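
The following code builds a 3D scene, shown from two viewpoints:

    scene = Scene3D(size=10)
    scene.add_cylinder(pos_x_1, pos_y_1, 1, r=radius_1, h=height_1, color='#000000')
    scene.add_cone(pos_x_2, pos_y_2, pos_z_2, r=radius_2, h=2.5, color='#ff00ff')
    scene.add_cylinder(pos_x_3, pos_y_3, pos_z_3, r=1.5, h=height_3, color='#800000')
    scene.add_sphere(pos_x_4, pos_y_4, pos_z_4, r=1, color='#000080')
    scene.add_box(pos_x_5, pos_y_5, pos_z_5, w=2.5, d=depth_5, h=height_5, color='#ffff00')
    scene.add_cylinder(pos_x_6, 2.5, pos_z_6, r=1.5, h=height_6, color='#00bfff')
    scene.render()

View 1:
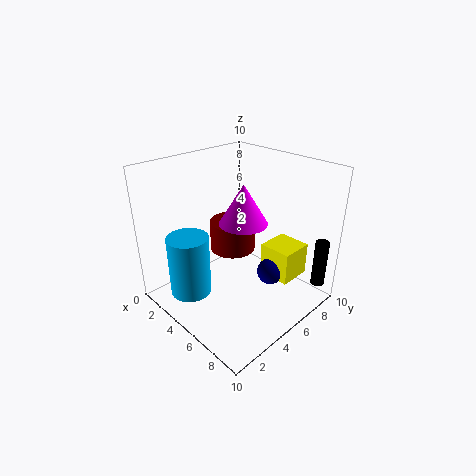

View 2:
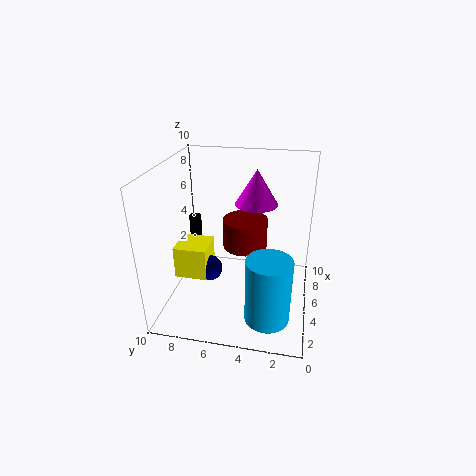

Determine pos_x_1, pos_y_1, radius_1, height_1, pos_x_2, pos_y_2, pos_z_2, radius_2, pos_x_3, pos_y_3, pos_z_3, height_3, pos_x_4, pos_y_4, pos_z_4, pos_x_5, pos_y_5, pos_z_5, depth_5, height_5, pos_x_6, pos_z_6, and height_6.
pos_x_1 = 9
pos_y_1 = 9.5
radius_1 = 0.5
height_1 = 3.5
pos_x_2 = 6.5
pos_y_2 = 4
pos_z_2 = 7
radius_2 = 1.5
pos_x_3 = 5
pos_y_3 = 4.5
pos_z_3 = 4.5
height_3 = 2
pos_x_4 = 6
pos_y_4 = 7.5
pos_z_4 = 1.5
pos_x_5 = 5
pos_y_5 = 7.5
pos_z_5 = 1
depth_5 = 2.5
height_5 = 2.5
pos_x_6 = 2.5
pos_z_6 = 0.5
height_6 = 4.5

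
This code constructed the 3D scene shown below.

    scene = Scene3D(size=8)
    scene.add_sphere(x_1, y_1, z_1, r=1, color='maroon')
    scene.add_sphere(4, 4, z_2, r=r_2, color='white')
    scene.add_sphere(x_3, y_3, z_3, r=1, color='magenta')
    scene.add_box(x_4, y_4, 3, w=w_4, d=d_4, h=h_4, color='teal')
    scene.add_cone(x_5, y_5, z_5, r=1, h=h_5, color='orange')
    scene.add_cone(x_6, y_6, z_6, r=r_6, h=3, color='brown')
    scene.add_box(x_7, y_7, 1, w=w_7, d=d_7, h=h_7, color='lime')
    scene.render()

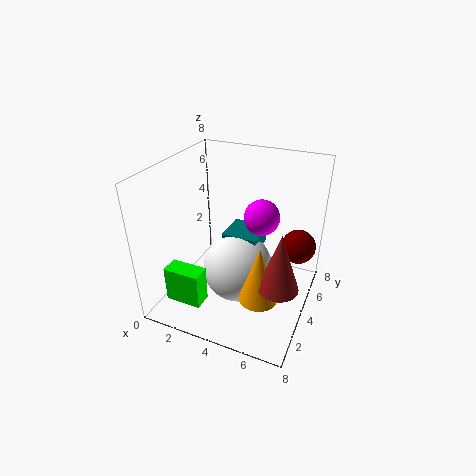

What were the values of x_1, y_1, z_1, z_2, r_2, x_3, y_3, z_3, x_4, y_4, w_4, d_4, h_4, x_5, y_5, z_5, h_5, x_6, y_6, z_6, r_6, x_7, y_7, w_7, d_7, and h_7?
x_1 = 7
y_1 = 6
z_1 = 3
z_2 = 2
r_2 = 2
x_3 = 5
y_3 = 5
z_3 = 5
x_4 = 3
y_4 = 4
w_4 = 2
d_4 = 2
h_4 = 1
x_5 = 6
y_5 = 2
z_5 = 2
h_5 = 3
x_6 = 7
y_6 = 2
z_6 = 3
r_6 = 1
x_7 = 1
y_7 = 1
w_7 = 2
d_7 = 1
h_7 = 2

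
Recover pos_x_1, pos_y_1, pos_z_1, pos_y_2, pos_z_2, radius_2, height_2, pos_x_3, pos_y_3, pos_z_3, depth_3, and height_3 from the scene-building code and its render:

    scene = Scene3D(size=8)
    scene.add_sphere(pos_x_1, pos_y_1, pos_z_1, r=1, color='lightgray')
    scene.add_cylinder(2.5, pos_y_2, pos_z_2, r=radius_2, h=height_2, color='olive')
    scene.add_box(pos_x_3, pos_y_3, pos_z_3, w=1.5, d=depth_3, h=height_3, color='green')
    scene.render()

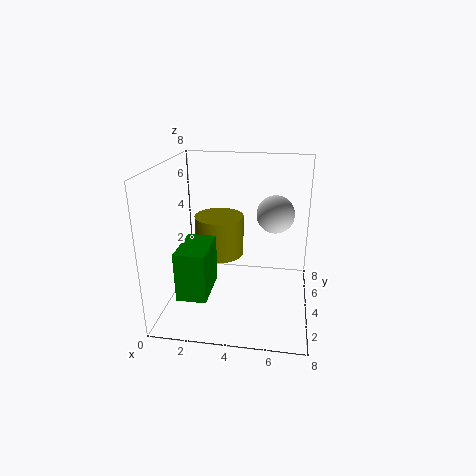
pos_x_1 = 6, pos_y_1 = 4, pos_z_1 = 5.5, pos_y_2 = 6, pos_z_2 = 2, radius_2 = 1.5, height_2 = 2.5, pos_x_3 = 1.5, pos_y_3 = 0.5, pos_z_3 = 2, depth_3 = 2.5, height_3 = 2.5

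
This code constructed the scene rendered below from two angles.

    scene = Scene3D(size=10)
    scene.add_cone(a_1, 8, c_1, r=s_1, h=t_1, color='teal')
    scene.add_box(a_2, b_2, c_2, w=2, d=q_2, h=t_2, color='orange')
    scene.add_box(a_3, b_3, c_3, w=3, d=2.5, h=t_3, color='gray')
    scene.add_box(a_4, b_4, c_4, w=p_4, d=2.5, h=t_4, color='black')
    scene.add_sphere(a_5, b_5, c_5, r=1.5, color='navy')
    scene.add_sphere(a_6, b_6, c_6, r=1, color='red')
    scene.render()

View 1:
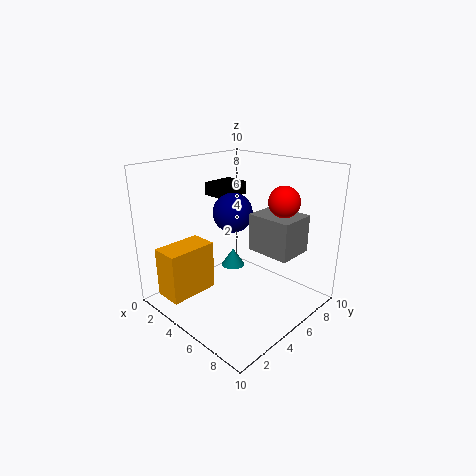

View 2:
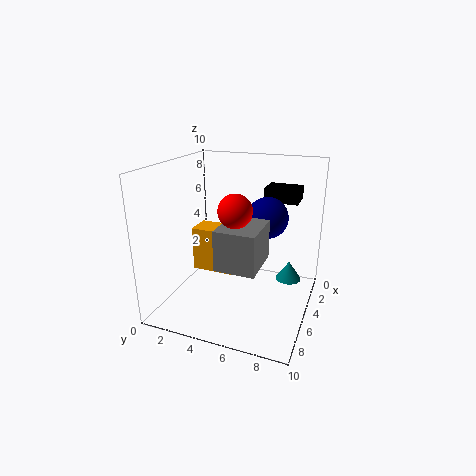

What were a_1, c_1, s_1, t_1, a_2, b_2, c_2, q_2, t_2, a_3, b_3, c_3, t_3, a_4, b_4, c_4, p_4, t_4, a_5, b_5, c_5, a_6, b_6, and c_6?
a_1 = 1.5; c_1 = 0.5; s_1 = 1; t_1 = 1.5; a_2 = 1.5; b_2 = 0.5; c_2 = 1; q_2 = 3.5; t_2 = 3.5; a_3 = 6; b_3 = 5; c_3 = 4.5; t_3 = 2.5; a_4 = 0.5; b_4 = 6; c_4 = 7; p_4 = 2; t_4 = 1; a_5 = 3; b_5 = 6.5; c_5 = 6; a_6 = 8; b_6 = 6; c_6 = 8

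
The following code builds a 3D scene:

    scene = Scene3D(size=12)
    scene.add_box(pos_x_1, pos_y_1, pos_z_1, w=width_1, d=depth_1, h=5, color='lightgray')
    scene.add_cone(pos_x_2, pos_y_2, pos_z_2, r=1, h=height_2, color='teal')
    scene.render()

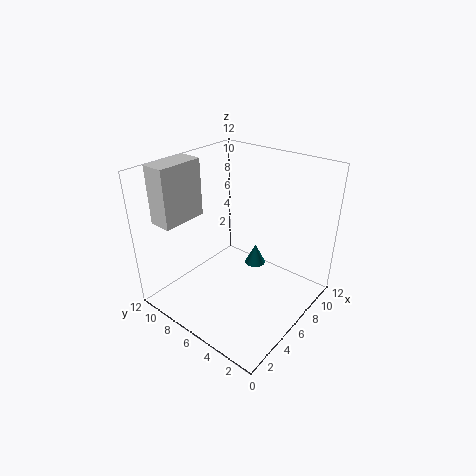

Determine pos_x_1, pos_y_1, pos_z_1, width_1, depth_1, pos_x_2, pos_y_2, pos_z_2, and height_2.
pos_x_1 = 2, pos_y_1 = 10, pos_z_1 = 7, width_1 = 4, depth_1 = 2, pos_x_2 = 10, pos_y_2 = 7, pos_z_2 = 1, height_2 = 2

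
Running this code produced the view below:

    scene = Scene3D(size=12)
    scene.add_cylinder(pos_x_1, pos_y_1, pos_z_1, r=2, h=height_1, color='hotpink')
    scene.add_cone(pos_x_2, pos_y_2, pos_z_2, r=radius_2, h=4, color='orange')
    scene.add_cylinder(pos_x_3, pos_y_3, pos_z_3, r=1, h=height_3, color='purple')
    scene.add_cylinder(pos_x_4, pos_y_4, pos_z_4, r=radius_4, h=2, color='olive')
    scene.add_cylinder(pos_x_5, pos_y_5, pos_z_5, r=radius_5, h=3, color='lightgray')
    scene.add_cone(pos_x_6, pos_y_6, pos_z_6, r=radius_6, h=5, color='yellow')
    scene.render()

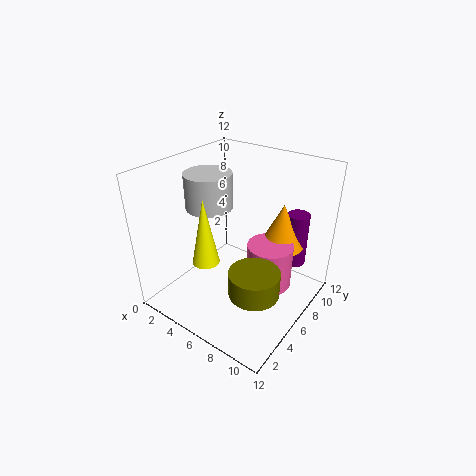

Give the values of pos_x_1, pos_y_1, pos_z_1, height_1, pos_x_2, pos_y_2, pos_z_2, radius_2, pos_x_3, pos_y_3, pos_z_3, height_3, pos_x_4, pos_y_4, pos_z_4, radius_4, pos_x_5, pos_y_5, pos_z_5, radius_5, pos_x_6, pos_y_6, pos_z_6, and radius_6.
pos_x_1 = 8; pos_y_1 = 8; pos_z_1 = 1; height_1 = 4; pos_x_2 = 8; pos_y_2 = 10; pos_z_2 = 4; radius_2 = 2; pos_x_3 = 9; pos_y_3 = 11; pos_z_3 = 2; height_3 = 5; pos_x_4 = 9; pos_y_4 = 4; pos_z_4 = 3; radius_4 = 2; pos_x_5 = 3; pos_y_5 = 6; pos_z_5 = 8; radius_5 = 2; pos_x_6 = 6; pos_y_6 = 2; pos_z_6 = 6; radius_6 = 1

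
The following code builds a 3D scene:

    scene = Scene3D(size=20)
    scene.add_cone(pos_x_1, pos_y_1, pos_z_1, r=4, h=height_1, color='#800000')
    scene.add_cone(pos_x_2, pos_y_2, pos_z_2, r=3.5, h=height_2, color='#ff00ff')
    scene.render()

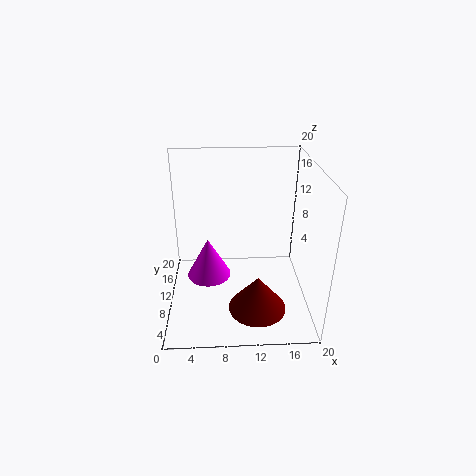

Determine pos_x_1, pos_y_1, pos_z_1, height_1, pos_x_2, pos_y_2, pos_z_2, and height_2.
pos_x_1 = 12.5; pos_y_1 = 6; pos_z_1 = 1; height_1 = 5; pos_x_2 = 5.5; pos_y_2 = 15; pos_z_2 = 0.5; height_2 = 6.5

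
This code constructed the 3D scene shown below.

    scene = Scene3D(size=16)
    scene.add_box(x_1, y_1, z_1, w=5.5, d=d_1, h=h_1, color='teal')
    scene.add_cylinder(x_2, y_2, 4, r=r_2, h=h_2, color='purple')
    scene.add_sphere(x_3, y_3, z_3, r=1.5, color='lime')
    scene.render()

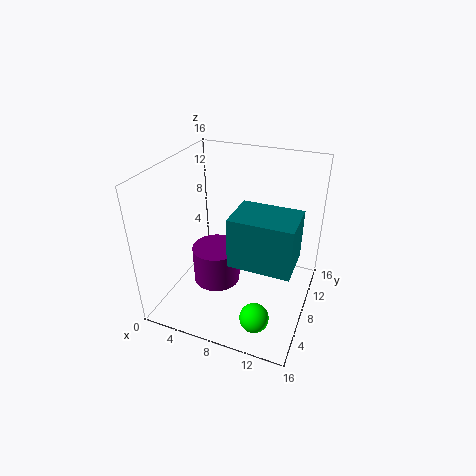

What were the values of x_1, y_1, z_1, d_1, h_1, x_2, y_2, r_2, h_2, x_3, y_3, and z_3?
x_1 = 10, y_1 = 0.5, z_1 = 10, d_1 = 4, h_1 = 4.5, x_2 = 6.5, y_2 = 5.5, r_2 = 2.5, h_2 = 4, x_3 = 12, y_3 = 2.5, z_3 = 2.5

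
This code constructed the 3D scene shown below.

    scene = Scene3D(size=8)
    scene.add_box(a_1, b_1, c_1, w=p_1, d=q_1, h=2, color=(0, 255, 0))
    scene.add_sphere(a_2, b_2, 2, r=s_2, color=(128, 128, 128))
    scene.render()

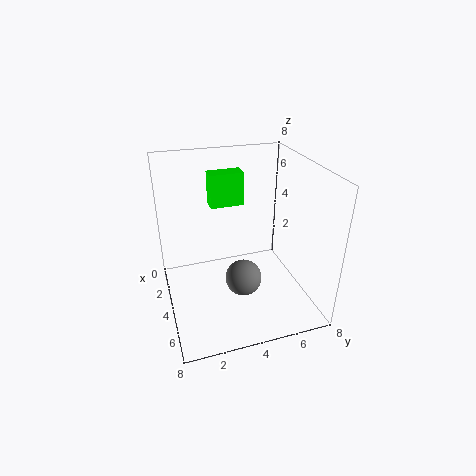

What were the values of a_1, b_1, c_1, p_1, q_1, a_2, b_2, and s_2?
a_1 = 1, b_1 = 3, c_1 = 5, p_1 = 1, q_1 = 2, a_2 = 5, b_2 = 4, s_2 = 1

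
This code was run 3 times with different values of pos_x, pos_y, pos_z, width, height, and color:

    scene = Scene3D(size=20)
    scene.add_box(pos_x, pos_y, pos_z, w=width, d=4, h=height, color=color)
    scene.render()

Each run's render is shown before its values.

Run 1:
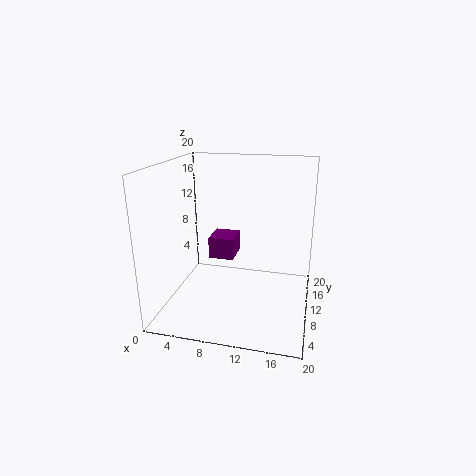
pos_x = 6
pos_y = 9
pos_z = 7
width = 3.5
height = 3
color = 'purple'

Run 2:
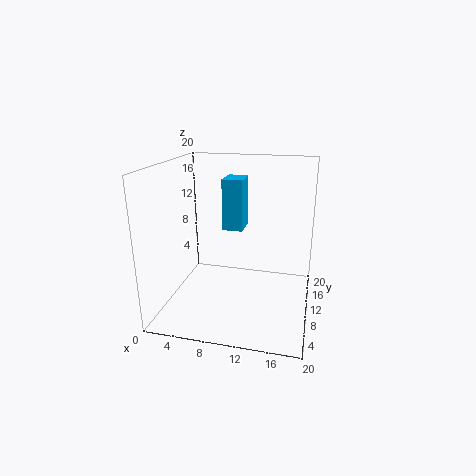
pos_x = 7
pos_y = 12.5
pos_z = 10
width = 3
height = 7.5
color = 'deepskyblue'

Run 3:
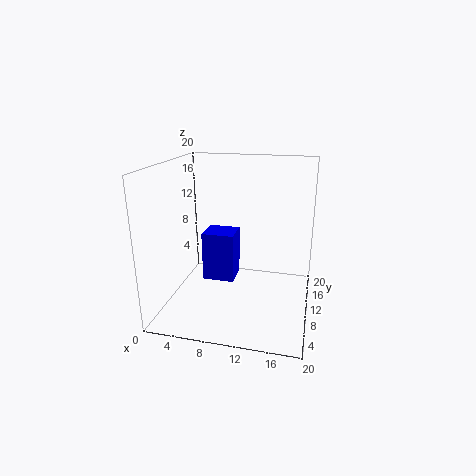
pos_x = 5
pos_y = 9
pos_z = 3.5
width = 4.5
height = 7
color = 'blue'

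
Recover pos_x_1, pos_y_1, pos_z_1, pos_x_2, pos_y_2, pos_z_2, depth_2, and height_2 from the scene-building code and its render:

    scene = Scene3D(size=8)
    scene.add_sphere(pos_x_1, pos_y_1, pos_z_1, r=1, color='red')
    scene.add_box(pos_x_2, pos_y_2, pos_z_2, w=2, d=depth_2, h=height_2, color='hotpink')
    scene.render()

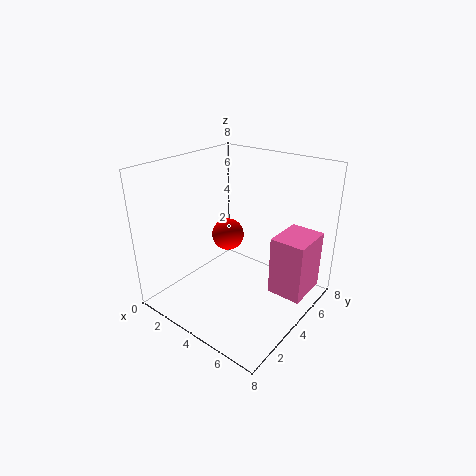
pos_x_1 = 2, pos_y_1 = 5.5, pos_z_1 = 3, pos_x_2 = 5.5, pos_y_2 = 5, pos_z_2 = 0.5, depth_2 = 2.5, height_2 = 3.5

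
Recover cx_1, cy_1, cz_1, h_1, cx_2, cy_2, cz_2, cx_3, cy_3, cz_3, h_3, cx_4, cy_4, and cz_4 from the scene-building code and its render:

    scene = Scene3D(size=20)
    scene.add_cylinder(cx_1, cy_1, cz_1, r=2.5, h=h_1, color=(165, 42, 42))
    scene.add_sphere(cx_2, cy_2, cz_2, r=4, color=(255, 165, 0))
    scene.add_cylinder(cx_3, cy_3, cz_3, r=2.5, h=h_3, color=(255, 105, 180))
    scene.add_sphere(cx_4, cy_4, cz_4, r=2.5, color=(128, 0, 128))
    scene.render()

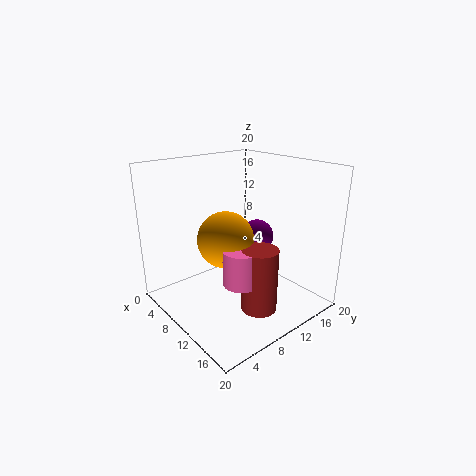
cx_1 = 14; cy_1 = 10.5; cz_1 = 0.5; h_1 = 9; cx_2 = 8.5; cy_2 = 9; cz_2 = 9.5; cx_3 = 12.5; cy_3 = 8.5; cz_3 = 4.5; h_3 = 5; cx_4 = 8.5; cy_4 = 15; cz_4 = 8.5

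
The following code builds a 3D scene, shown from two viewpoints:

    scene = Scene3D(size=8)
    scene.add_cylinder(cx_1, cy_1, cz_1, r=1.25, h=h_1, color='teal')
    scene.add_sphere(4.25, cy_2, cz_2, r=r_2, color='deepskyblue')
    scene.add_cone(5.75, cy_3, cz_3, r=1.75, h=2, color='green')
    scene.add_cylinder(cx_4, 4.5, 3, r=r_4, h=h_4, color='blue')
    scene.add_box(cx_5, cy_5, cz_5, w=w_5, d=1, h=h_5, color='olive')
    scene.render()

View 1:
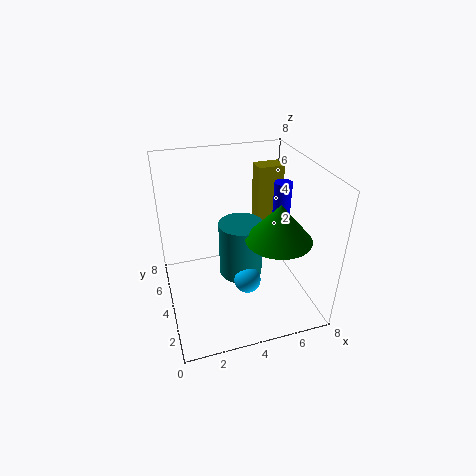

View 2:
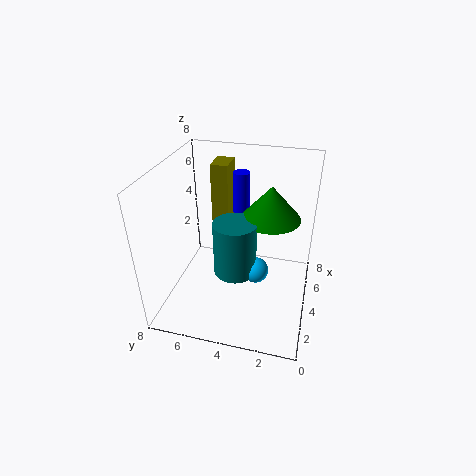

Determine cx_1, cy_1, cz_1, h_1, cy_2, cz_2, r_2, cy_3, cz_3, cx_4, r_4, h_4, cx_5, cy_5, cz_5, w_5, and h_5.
cx_1 = 4.25
cy_1 = 4.25
cz_1 = 1.5
h_1 = 3.25
cy_2 = 3
cz_2 = 1.75
r_2 = 0.75
cy_3 = 2.5
cz_3 = 4.5
cx_4 = 6.75
r_4 = 0.5
h_4 = 3.75
cx_5 = 5.5
cy_5 = 5
cz_5 = 4
w_5 = 1.5
h_5 = 3.5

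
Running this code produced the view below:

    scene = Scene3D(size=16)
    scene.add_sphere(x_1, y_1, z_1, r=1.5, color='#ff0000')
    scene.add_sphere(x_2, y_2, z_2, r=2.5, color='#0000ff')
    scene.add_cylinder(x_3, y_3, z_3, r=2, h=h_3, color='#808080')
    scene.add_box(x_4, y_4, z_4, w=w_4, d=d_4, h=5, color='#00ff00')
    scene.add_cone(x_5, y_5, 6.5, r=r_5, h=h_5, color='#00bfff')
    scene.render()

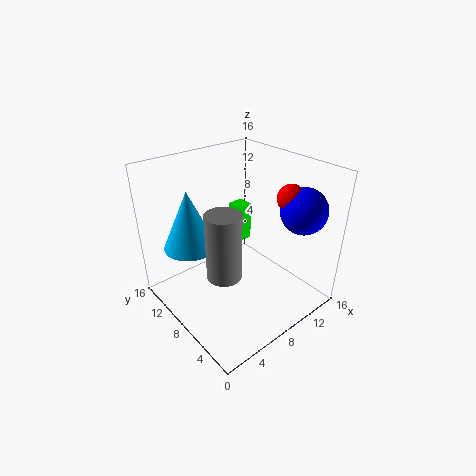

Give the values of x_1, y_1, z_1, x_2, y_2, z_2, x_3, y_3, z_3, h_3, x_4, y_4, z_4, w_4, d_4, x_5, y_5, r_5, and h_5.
x_1 = 12.25; y_1 = 4.5; z_1 = 12.75; x_2 = 13; y_2 = 3.25; z_2 = 11.5; x_3 = 6; y_3 = 8; z_3 = 3.75; h_3 = 7.75; x_4 = 12; y_4 = 12.5; z_4 = 3.75; w_4 = 2; d_4 = 2; x_5 = 4.25; y_5 = 12; r_5 = 3; h_5 = 6.75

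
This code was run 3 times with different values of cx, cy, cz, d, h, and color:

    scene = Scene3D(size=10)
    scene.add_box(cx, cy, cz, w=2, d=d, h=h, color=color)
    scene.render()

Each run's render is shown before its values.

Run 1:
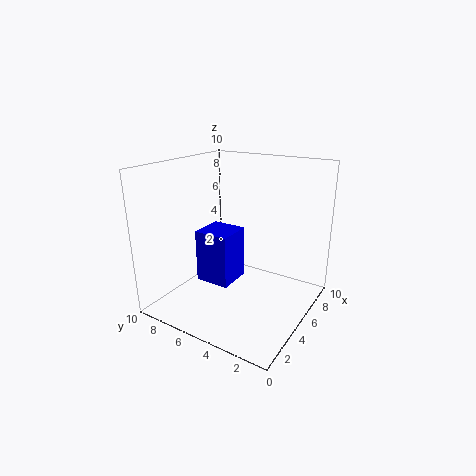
cx = 0.5, cy = 3, cz = 4, d = 2, h = 3, color = 'blue'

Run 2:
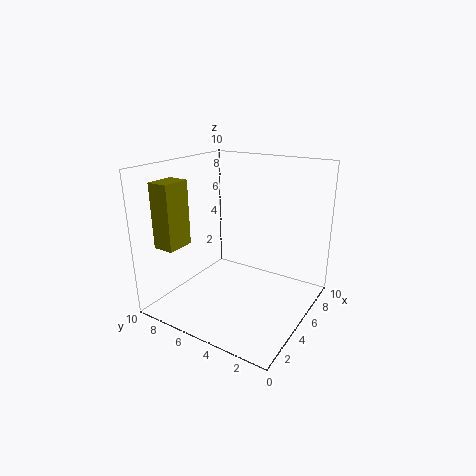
cx = 1.5, cy = 8, cz = 4.5, d = 1.5, h = 4.5, color = 'olive'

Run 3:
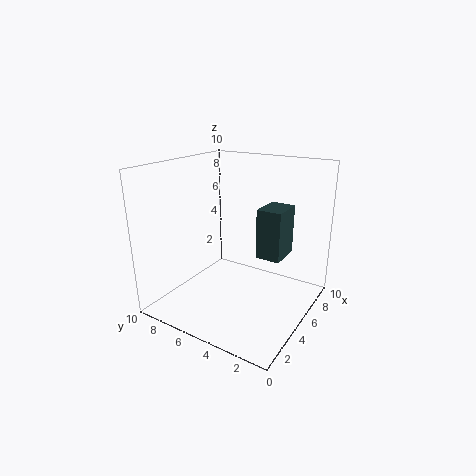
cx = 3, cy = 1, cz = 5, d = 1.5, h = 3, color = 'darkslategray'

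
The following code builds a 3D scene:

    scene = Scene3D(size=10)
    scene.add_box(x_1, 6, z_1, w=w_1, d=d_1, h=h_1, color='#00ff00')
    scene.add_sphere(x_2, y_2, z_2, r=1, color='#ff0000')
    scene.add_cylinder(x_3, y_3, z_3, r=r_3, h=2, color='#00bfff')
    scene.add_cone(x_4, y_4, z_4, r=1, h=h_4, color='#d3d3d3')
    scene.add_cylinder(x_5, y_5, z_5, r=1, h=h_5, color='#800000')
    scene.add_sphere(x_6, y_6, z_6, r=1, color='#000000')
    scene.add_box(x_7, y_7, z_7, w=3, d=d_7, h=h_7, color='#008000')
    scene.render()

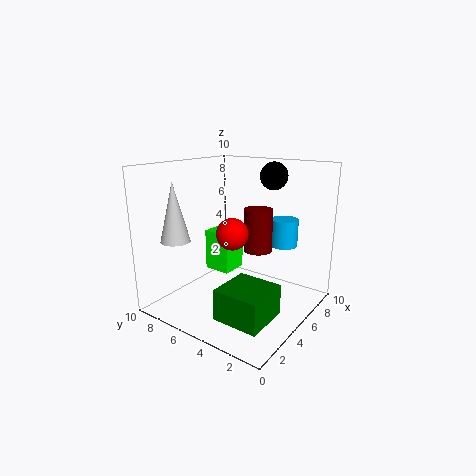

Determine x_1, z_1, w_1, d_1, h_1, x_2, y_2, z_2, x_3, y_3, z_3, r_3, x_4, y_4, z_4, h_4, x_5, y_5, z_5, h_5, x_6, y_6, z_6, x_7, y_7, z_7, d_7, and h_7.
x_1 = 5, z_1 = 2, w_1 = 2, d_1 = 2, h_1 = 3, x_2 = 3, y_2 = 4, z_2 = 6, x_3 = 8, y_3 = 3, z_3 = 4, r_3 = 1, x_4 = 2, y_4 = 8, z_4 = 5, h_4 = 4, x_5 = 6, y_5 = 4, z_5 = 4, h_5 = 3, x_6 = 8, y_6 = 4, z_6 = 9, x_7 = 1, y_7 = 1, z_7 = 1, d_7 = 3, h_7 = 2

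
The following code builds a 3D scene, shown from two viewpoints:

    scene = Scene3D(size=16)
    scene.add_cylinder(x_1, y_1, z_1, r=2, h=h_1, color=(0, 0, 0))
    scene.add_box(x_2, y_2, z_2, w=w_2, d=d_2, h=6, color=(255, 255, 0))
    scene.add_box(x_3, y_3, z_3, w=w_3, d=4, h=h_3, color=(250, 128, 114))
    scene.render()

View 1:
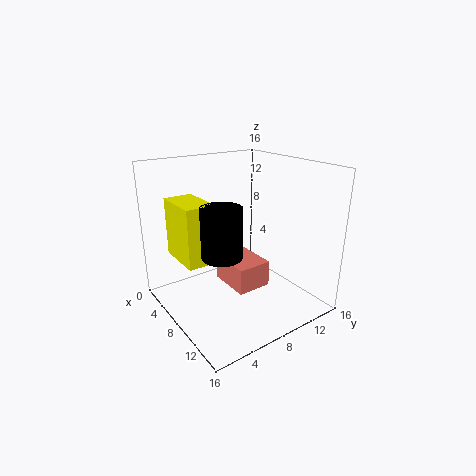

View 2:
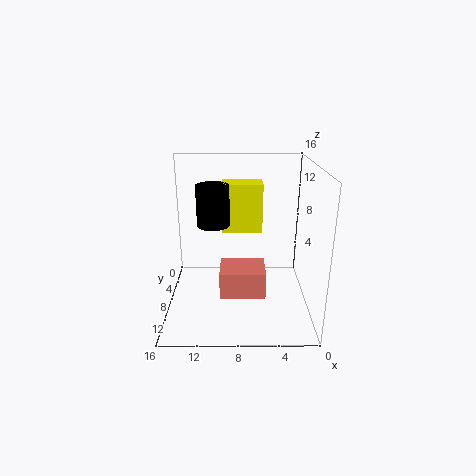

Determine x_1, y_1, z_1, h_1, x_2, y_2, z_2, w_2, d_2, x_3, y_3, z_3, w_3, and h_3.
x_1 = 11
y_1 = 4
z_1 = 8
h_1 = 5
x_2 = 5
y_2 = 1
z_2 = 7
w_2 = 5
d_2 = 3
x_3 = 5
y_3 = 7
z_3 = 2
w_3 = 5
h_3 = 3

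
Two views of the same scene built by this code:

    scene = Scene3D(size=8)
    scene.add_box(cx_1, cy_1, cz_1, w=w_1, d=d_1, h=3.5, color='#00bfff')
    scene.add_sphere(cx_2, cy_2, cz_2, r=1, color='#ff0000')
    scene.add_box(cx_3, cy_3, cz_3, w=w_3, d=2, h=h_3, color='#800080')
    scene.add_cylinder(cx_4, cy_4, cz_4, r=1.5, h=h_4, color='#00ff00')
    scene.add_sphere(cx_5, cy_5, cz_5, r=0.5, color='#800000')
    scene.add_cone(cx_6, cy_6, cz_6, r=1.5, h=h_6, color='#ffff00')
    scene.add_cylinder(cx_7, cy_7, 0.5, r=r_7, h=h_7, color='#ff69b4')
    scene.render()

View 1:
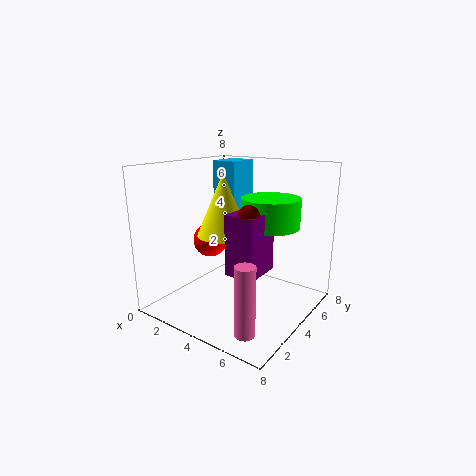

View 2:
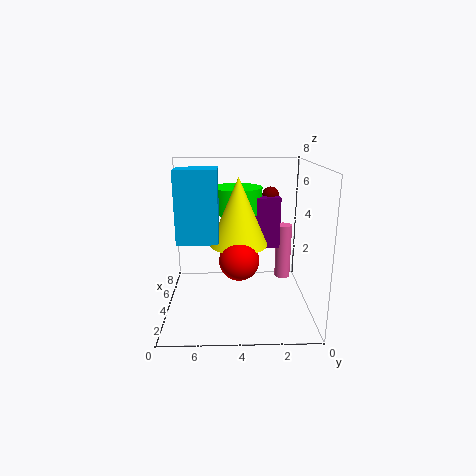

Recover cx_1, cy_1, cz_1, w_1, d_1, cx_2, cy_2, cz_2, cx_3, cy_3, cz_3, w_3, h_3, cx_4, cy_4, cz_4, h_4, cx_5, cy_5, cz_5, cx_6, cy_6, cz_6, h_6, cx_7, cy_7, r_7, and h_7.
cx_1 = 1.5, cy_1 = 5, cz_1 = 4.5, w_1 = 1.5, d_1 = 2, cx_2 = 2, cy_2 = 4, cz_2 = 3.5, cx_3 = 5, cy_3 = 1.5, cz_3 = 3, w_3 = 1.5, h_3 = 3, cx_4 = 6, cy_4 = 4, cz_4 = 5, h_4 = 1.5, cx_5 = 6, cy_5 = 2, cz_5 = 6, cx_6 = 3, cy_6 = 4, cz_6 = 4, h_6 = 3.5, cx_7 = 6.5, cy_7 = 1, r_7 = 0.5, h_7 = 3.5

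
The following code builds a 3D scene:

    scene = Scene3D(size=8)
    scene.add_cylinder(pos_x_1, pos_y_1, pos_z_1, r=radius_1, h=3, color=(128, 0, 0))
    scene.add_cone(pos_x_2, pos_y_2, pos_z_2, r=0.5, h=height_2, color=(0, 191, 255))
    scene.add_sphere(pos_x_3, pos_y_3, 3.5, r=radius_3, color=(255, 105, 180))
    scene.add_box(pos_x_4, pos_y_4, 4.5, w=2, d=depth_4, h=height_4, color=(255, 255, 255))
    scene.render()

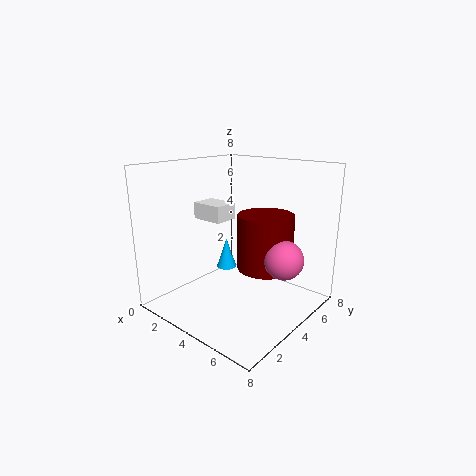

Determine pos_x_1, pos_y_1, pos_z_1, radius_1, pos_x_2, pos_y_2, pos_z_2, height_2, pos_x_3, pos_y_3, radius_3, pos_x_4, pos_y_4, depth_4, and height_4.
pos_x_1 = 5.5; pos_y_1 = 4.5; pos_z_1 = 2.5; radius_1 = 1.5; pos_x_2 = 4.5; pos_y_2 = 2.5; pos_z_2 = 3; height_2 = 1.5; pos_x_3 = 7; pos_y_3 = 4; radius_3 = 1; pos_x_4 = 0.5; pos_y_4 = 4; depth_4 = 1.5; height_4 = 1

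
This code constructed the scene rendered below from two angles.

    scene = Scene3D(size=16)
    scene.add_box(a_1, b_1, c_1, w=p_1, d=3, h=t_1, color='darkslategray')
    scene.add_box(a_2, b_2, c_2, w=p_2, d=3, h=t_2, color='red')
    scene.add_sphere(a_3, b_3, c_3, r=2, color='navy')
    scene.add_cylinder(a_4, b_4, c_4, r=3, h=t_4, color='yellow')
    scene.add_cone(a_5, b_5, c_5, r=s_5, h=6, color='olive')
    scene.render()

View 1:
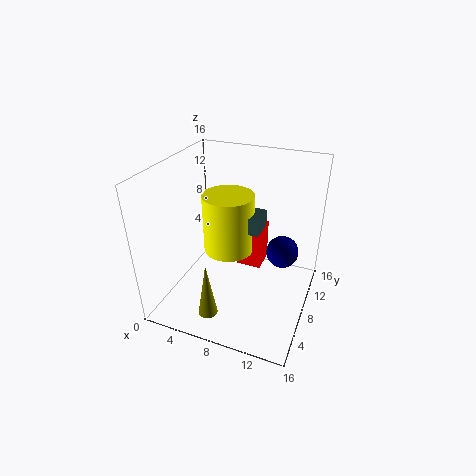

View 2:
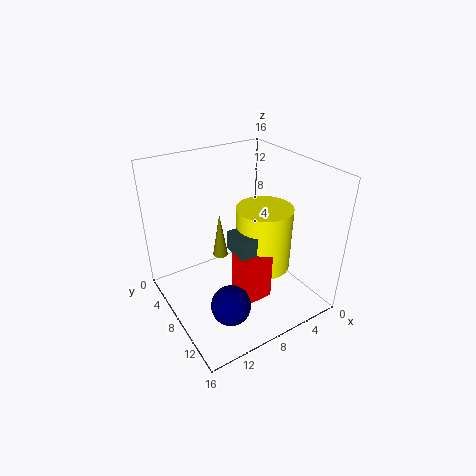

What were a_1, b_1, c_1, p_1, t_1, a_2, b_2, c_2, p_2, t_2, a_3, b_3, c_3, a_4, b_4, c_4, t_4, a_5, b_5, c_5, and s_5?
a_1 = 8, b_1 = 9, c_1 = 8, p_1 = 2, t_1 = 2, a_2 = 7, b_2 = 10, c_2 = 3, p_2 = 3, t_2 = 5, a_3 = 12, b_3 = 13, c_3 = 4, a_4 = 6, b_4 = 10, c_4 = 5, t_4 = 7, a_5 = 7, b_5 = 2, c_5 = 2, s_5 = 1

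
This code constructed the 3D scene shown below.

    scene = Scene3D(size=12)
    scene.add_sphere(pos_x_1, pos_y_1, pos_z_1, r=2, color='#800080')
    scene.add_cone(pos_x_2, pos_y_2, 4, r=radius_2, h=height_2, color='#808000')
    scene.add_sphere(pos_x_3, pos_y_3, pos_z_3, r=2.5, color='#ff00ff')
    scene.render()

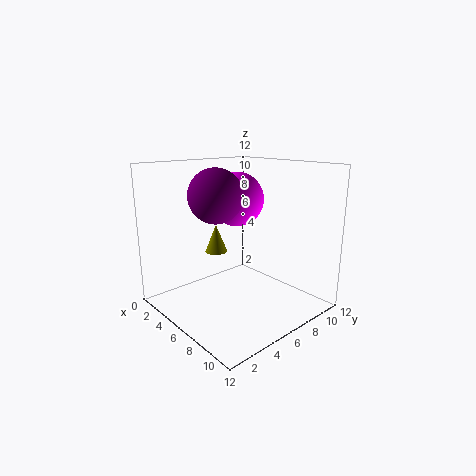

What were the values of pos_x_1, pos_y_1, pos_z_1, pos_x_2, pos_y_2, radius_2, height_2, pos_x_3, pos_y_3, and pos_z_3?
pos_x_1 = 7, pos_y_1 = 3, pos_z_1 = 10, pos_x_2 = 3, pos_y_2 = 6, radius_2 = 1, height_2 = 2.5, pos_x_3 = 3, pos_y_3 = 8.5, pos_z_3 = 8.5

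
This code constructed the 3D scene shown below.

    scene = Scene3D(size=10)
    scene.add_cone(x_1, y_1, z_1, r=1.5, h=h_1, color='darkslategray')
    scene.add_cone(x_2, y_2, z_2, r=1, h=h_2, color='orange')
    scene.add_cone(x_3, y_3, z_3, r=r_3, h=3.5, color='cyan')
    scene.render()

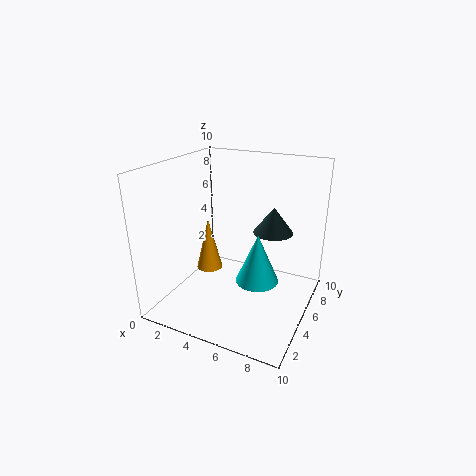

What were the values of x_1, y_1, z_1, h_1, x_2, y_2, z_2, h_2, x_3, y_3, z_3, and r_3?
x_1 = 6.5; y_1 = 8; z_1 = 4.5; h_1 = 2; x_2 = 2; y_2 = 6; z_2 = 1.5; h_2 = 4; x_3 = 6.5; y_3 = 5; z_3 = 2; r_3 = 1.5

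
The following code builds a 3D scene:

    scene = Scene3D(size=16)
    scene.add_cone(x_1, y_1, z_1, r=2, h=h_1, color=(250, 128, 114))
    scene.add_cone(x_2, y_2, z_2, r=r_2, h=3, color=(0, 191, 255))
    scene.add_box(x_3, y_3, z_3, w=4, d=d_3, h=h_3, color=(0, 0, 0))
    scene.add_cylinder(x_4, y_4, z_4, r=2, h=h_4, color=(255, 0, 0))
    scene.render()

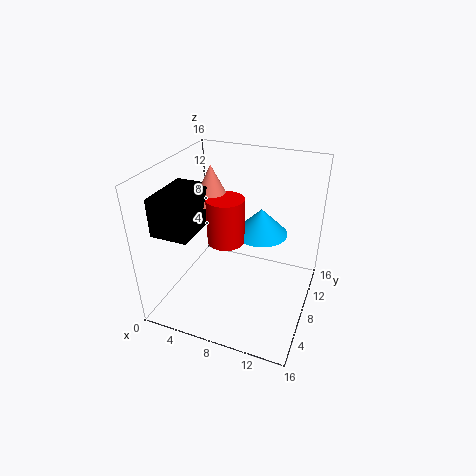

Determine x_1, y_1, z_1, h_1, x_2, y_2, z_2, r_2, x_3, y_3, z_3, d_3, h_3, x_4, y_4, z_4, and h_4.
x_1 = 5, y_1 = 8, z_1 = 12, h_1 = 4, x_2 = 10, y_2 = 10, z_2 = 8, r_2 = 3, x_3 = 1, y_3 = 2, z_3 = 10, d_3 = 6, h_3 = 4, x_4 = 7, y_4 = 7, z_4 = 8, h_4 = 5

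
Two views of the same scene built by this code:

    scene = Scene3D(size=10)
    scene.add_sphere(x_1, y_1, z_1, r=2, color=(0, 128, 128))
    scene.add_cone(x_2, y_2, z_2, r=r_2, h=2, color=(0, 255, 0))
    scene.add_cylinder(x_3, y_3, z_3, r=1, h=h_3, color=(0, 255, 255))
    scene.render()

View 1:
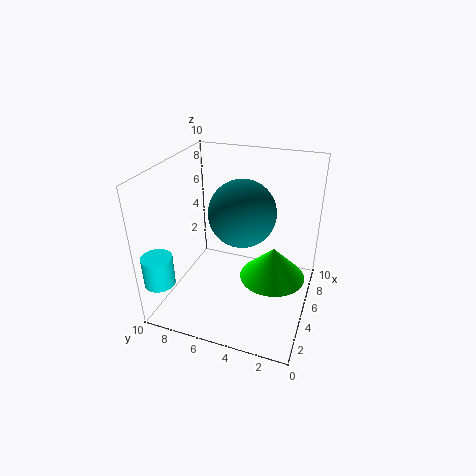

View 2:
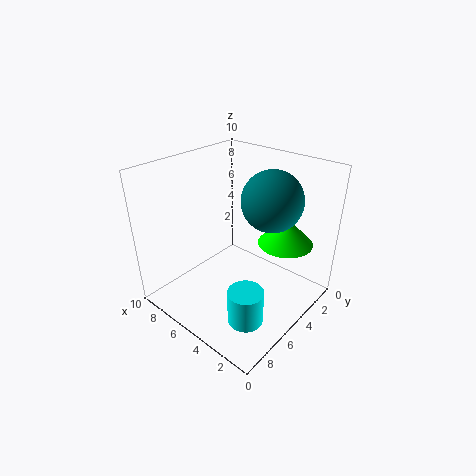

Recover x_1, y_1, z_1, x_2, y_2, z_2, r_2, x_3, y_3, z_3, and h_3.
x_1 = 3; y_1 = 4; z_1 = 8; x_2 = 3; y_2 = 2; z_2 = 4; r_2 = 2; x_3 = 1; y_3 = 9; z_3 = 3; h_3 = 2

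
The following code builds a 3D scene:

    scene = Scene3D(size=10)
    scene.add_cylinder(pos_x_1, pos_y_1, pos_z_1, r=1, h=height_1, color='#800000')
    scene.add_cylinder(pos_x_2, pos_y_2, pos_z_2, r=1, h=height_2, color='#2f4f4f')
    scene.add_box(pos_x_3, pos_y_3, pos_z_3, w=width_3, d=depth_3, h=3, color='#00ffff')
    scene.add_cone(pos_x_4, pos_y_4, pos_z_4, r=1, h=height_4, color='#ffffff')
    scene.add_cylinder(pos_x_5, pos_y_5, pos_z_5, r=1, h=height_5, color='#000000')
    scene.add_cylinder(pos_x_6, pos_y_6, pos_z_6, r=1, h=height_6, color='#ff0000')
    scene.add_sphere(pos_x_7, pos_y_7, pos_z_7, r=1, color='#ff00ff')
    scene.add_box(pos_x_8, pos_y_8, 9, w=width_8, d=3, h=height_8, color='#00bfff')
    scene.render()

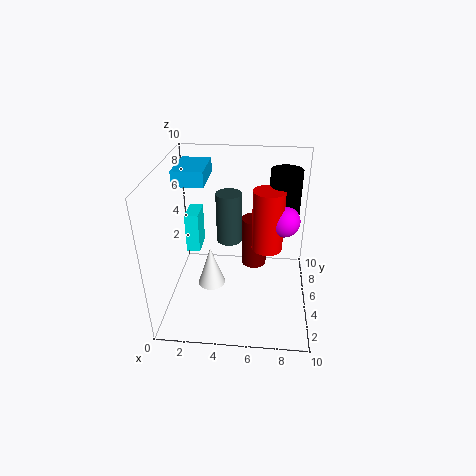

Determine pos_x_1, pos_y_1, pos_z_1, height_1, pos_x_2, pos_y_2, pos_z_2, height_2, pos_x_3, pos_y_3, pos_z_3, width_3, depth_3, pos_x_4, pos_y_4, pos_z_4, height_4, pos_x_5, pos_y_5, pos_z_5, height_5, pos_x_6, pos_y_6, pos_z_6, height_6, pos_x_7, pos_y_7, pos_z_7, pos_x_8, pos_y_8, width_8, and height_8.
pos_x_1 = 6
pos_y_1 = 8
pos_z_1 = 1
height_1 = 4
pos_x_2 = 4
pos_y_2 = 8
pos_z_2 = 3
height_2 = 4
pos_x_3 = 1
pos_y_3 = 6
pos_z_3 = 3
width_3 = 1
depth_3 = 2
pos_x_4 = 3
pos_y_4 = 5
pos_z_4 = 1
height_4 = 3
pos_x_5 = 8
pos_y_5 = 5
pos_z_5 = 7
height_5 = 3
pos_x_6 = 7
pos_y_6 = 4
pos_z_6 = 5
height_6 = 4
pos_x_7 = 8
pos_y_7 = 4
pos_z_7 = 7
pos_x_8 = 1
pos_y_8 = 4
width_8 = 2
height_8 = 1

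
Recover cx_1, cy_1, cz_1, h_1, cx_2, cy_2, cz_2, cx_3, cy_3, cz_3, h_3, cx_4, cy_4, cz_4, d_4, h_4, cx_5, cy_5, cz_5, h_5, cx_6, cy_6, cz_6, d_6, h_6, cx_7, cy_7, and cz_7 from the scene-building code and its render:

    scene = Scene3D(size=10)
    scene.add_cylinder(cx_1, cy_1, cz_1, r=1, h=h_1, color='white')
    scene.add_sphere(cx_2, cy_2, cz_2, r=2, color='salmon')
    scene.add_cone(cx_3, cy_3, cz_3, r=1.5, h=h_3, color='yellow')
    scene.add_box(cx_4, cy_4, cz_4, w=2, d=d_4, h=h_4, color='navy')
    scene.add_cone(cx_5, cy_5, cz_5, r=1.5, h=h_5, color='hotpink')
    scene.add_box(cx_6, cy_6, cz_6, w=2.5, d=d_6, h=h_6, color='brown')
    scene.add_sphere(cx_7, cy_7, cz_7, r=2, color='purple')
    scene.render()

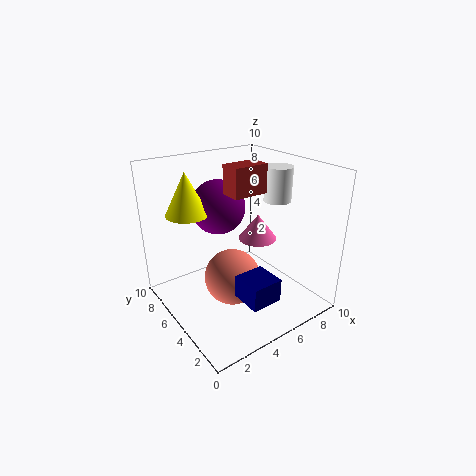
cx_1 = 8.5; cy_1 = 5; cz_1 = 7; h_1 = 2.5; cx_2 = 4.5; cy_2 = 5; cz_2 = 2; cx_3 = 2.5; cy_3 = 7.5; cz_3 = 6.5; h_3 = 3; cx_4 = 3; cy_4 = 0.5; cz_4 = 2.5; d_4 = 2; h_4 = 1.5; cx_5 = 8; cy_5 = 6.5; cz_5 = 3.5; h_5 = 2; cx_6 = 4.5; cy_6 = 4.5; cz_6 = 8; d_6 = 1.5; h_6 = 2; cx_7 = 5; cy_7 = 7.5; cz_7 = 6.5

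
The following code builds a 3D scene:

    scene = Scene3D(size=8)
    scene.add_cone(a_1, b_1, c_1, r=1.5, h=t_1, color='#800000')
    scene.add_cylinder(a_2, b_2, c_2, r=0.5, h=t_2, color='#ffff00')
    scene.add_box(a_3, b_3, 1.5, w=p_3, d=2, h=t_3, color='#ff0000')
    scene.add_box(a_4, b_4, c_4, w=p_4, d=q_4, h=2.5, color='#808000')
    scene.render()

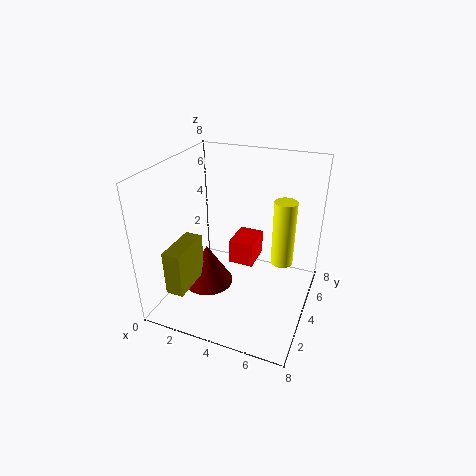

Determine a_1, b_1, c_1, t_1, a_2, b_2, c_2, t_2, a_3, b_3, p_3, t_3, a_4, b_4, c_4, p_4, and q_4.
a_1 = 2; b_1 = 4; c_1 = 0.5; t_1 = 2.5; a_2 = 7; b_2 = 2; c_2 = 4.5; t_2 = 3; a_3 = 3; b_3 = 5; p_3 = 1.5; t_3 = 1.5; a_4 = 1; b_4 = 1; c_4 = 1.5; p_4 = 1; q_4 = 2.5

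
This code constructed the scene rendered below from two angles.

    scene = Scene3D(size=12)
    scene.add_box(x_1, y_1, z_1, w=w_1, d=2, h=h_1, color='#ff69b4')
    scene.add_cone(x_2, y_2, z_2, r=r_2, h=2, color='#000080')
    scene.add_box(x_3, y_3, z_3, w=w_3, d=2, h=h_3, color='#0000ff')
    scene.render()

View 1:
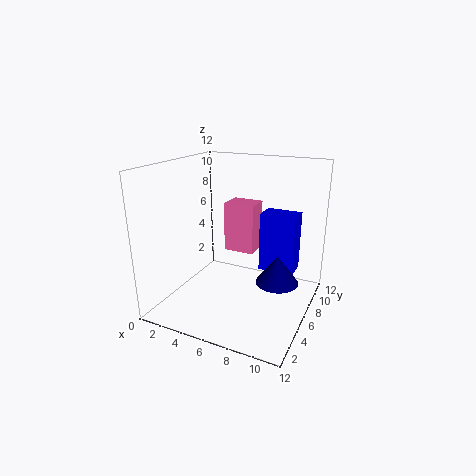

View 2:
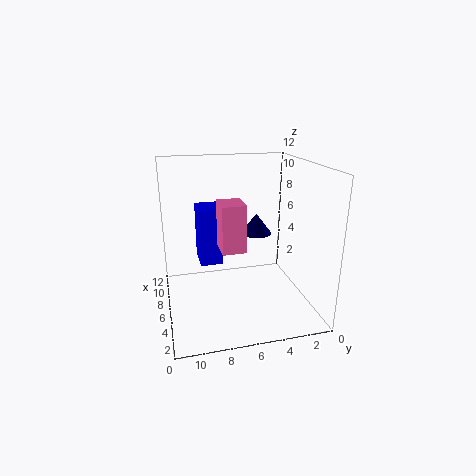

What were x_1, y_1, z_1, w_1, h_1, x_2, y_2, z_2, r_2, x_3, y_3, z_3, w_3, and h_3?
x_1 = 5, y_1 = 5.5, z_1 = 5, w_1 = 2.5, h_1 = 4, x_2 = 10.5, y_2 = 3, z_2 = 4.5, r_2 = 1.5, x_3 = 7.5, y_3 = 7, z_3 = 3, w_3 = 3, h_3 = 5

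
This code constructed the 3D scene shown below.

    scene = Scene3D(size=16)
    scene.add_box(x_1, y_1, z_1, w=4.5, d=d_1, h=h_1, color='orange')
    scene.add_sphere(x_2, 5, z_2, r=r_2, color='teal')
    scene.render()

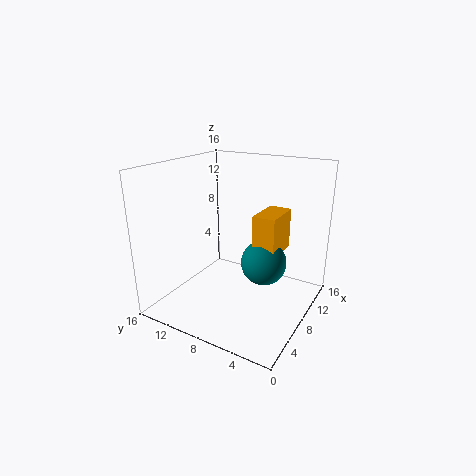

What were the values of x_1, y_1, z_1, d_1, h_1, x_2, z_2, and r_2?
x_1 = 7.5; y_1 = 3.5; z_1 = 6.5; d_1 = 2.5; h_1 = 4.5; x_2 = 8.5; z_2 = 5.5; r_2 = 2.5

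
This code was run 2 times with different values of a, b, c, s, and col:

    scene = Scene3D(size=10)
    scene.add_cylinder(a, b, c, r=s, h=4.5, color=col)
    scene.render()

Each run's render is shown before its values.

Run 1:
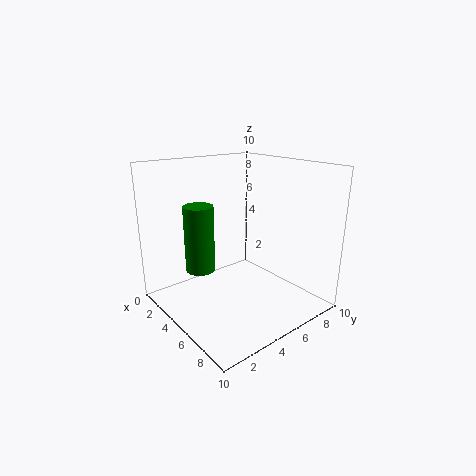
a = 4; b = 2.5; c = 3; s = 1; col = 'green'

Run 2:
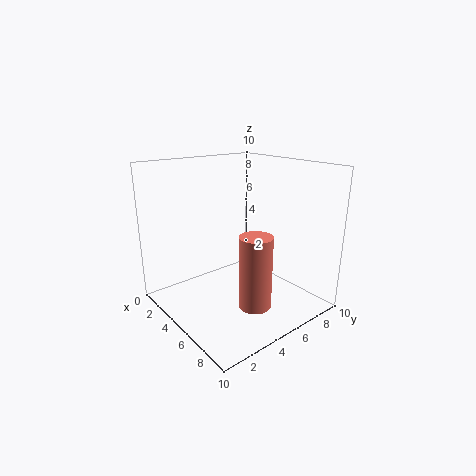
a = 8.5; b = 3.5; c = 2; s = 1; col = 'salmon'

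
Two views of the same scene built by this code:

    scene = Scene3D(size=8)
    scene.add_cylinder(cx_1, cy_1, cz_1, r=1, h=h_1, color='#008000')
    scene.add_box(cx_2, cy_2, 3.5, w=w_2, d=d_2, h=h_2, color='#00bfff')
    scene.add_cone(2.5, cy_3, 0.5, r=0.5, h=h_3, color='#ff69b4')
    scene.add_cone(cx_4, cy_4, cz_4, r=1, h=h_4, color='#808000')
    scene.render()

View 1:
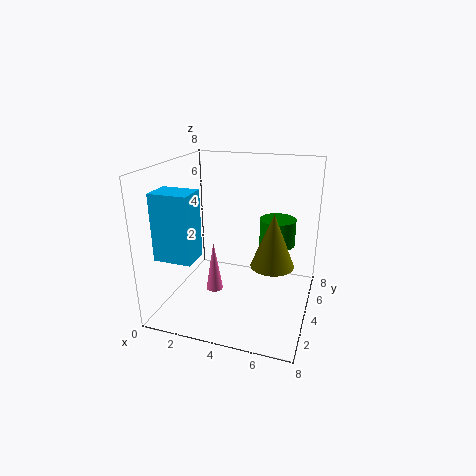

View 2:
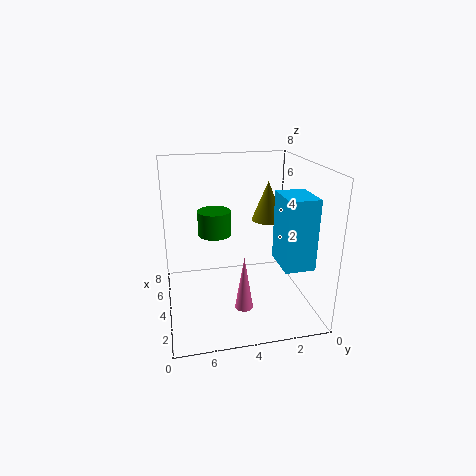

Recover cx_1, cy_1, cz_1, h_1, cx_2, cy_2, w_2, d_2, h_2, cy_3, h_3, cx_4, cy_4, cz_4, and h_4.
cx_1 = 6; cy_1 = 5; cz_1 = 3.5; h_1 = 1.5; cx_2 = 0.5; cy_2 = 1; w_2 = 2; d_2 = 1.5; h_2 = 3.5; cy_3 = 4; h_3 = 3; cx_4 = 6.5; cy_4 = 1.5; cz_4 = 4; h_4 = 2.5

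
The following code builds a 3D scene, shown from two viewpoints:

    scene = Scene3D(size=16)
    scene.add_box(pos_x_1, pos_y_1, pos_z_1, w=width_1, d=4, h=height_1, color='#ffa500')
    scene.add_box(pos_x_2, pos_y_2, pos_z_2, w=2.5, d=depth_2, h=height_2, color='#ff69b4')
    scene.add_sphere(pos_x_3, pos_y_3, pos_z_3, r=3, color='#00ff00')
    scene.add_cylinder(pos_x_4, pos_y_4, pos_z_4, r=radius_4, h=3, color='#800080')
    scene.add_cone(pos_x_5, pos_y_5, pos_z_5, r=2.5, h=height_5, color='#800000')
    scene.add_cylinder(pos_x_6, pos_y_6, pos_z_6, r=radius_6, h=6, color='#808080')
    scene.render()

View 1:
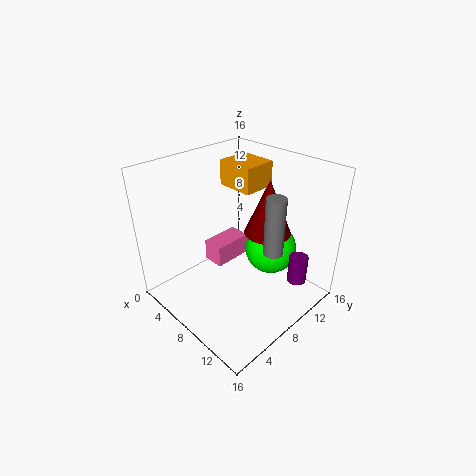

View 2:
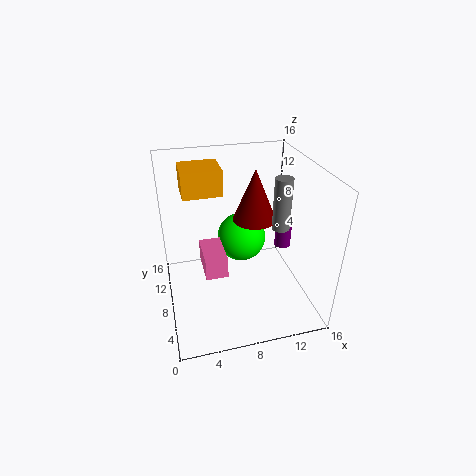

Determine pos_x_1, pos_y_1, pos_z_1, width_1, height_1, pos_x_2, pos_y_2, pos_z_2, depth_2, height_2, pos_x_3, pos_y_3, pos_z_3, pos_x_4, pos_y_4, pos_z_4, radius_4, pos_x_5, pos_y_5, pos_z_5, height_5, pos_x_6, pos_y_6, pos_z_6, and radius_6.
pos_x_1 = 2.5; pos_y_1 = 10.5; pos_z_1 = 12; width_1 = 4.5; height_1 = 3; pos_x_2 = 4; pos_y_2 = 6.5; pos_z_2 = 4; depth_2 = 4.5; height_2 = 2.5; pos_x_3 = 9.5; pos_y_3 = 12; pos_z_3 = 5.5; pos_x_4 = 14.5; pos_y_4 = 10.5; pos_z_4 = 4.5; radius_4 = 1; pos_x_5 = 10.5; pos_y_5 = 10; pos_z_5 = 9; height_5 = 6; pos_x_6 = 13; pos_y_6 = 8; pos_z_6 = 8.5; radius_6 = 1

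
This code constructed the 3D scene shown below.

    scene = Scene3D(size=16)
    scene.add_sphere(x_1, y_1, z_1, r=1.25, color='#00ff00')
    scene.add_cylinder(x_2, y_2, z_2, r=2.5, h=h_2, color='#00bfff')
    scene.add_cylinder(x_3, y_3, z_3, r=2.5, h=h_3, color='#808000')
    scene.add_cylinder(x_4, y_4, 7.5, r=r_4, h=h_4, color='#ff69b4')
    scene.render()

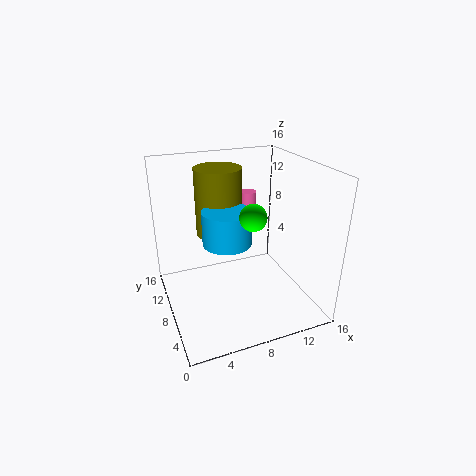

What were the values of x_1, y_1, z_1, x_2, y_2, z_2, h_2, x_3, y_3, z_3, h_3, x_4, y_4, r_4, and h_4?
x_1 = 7.25, y_1 = 2.5, z_1 = 12.75, x_2 = 6, y_2 = 6, z_2 = 8.75, h_2 = 3.5, x_3 = 6.25, y_3 = 9.25, z_3 = 8.5, h_3 = 7.25, x_4 = 11.25, y_4 = 12.75, r_4 = 1, h_4 = 4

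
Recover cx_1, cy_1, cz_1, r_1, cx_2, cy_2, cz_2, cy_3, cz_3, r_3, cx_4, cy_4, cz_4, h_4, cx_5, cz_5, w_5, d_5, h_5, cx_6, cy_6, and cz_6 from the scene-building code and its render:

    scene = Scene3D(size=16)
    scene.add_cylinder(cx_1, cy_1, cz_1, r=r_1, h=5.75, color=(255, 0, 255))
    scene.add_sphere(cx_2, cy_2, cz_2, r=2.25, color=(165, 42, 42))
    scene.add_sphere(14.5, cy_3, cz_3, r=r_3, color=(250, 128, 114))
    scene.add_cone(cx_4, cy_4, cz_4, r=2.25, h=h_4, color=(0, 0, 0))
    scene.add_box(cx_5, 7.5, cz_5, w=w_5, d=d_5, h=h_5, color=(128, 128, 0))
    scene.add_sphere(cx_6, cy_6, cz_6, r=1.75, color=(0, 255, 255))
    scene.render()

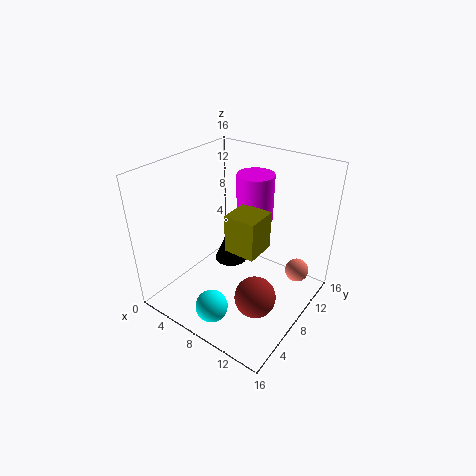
cx_1 = 6.75, cy_1 = 13.25, cz_1 = 7.75, r_1 = 2.25, cx_2 = 11.75, cy_2 = 6, cz_2 = 2.75, cy_3 = 10, cz_3 = 5.25, r_3 = 1.25, cx_4 = 3, cy_4 = 13.25, cz_4 = 0.25, h_4 = 5.25, cx_5 = 6.5, cz_5 = 6, w_5 = 3.75, d_5 = 3.75, h_5 = 4.5, cx_6 = 8.25, cy_6 = 2.75, cz_6 = 2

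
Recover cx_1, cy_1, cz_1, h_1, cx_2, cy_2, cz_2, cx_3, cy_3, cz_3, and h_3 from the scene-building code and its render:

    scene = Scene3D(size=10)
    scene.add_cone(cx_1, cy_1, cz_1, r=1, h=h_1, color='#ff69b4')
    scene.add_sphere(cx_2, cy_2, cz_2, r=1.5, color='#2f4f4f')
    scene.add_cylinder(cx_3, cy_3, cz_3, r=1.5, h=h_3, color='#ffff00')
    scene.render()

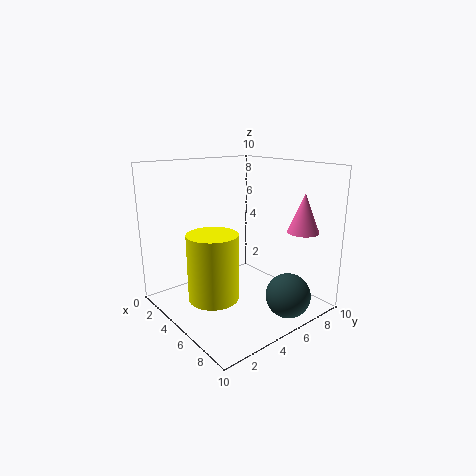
cx_1 = 9, cy_1 = 7, cz_1 = 6, h_1 = 2.5, cx_2 = 8.5, cy_2 = 6.5, cz_2 = 1.5, cx_3 = 7, cy_3 = 1.5, cz_3 = 2.5, h_3 = 4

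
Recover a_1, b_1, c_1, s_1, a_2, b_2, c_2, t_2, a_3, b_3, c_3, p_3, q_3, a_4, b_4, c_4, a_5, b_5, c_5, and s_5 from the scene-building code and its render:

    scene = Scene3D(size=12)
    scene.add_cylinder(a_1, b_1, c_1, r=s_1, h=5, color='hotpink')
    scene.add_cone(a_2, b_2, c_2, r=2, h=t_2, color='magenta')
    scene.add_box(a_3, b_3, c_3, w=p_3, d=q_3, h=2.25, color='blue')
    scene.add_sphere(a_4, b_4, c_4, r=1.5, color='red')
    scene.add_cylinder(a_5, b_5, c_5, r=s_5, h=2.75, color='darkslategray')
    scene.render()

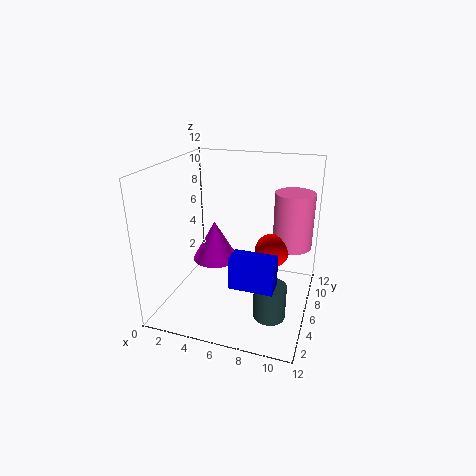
a_1 = 10
b_1 = 9.5
c_1 = 4.25
s_1 = 1.75
a_2 = 3.5
b_2 = 7
c_2 = 3.25
t_2 = 3.5
a_3 = 7.25
b_3 = 0.25
c_3 = 5
p_3 = 3
q_3 = 1.5
a_4 = 8.5
b_4 = 8
c_4 = 4.25
a_5 = 9.5
b_5 = 3.25
c_5 = 1
s_5 = 1.25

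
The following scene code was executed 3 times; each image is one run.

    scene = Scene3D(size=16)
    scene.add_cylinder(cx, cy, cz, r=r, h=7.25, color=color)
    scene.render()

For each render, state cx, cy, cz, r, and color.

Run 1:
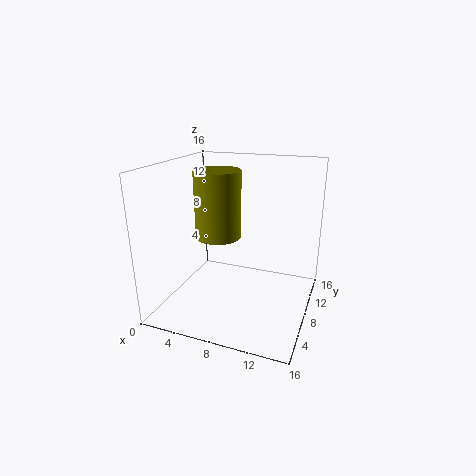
cx = 6, cy = 7.25, cz = 8.25, r = 2.5, color = 'olive'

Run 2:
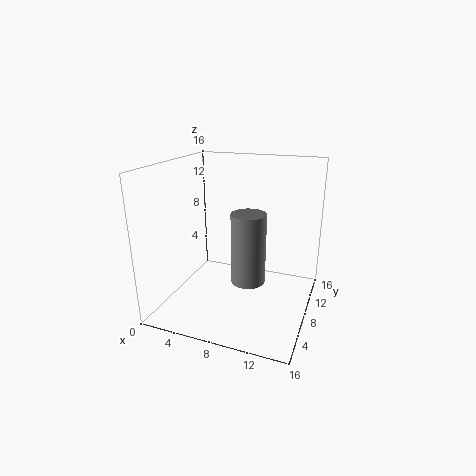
cx = 10.25, cy = 5, cz = 4.75, r = 1.75, color = 'gray'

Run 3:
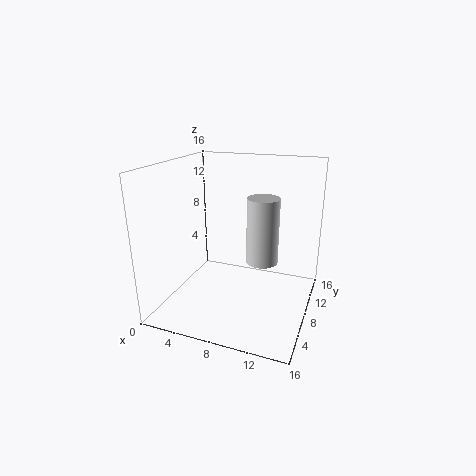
cx = 10.75, cy = 8.25, cz = 5.5, r = 1.75, color = 'lightgray'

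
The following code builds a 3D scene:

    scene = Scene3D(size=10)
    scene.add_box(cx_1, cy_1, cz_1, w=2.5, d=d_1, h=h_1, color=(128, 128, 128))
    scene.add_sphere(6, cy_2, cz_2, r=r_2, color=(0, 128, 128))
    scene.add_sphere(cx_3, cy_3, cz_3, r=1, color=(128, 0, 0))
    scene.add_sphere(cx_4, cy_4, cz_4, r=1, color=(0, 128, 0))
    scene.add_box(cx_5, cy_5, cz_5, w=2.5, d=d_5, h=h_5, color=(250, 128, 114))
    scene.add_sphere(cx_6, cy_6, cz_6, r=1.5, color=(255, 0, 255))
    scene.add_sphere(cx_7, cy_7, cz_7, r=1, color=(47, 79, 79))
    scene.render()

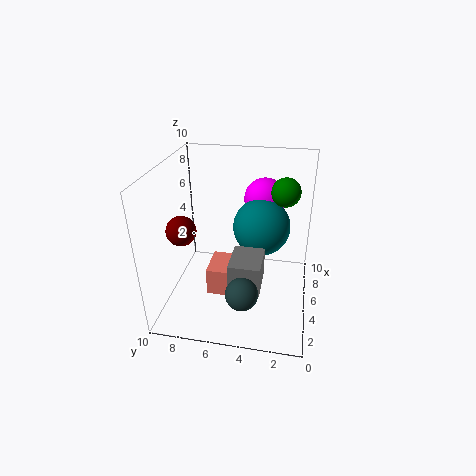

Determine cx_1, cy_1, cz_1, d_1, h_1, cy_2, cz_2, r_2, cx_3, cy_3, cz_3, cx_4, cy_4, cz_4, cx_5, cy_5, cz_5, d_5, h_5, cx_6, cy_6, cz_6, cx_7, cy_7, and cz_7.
cx_1 = 1.5, cy_1 = 3, cz_1 = 3, d_1 = 2, h_1 = 2, cy_2 = 3.5, cz_2 = 5.5, r_2 = 2, cx_3 = 3.5, cy_3 = 8.5, cz_3 = 6, cx_4 = 6.5, cy_4 = 2, cz_4 = 8, cx_5 = 3.5, cy_5 = 4.5, cz_5 = 1, d_5 = 2.5, h_5 = 2, cx_6 = 7.5, cy_6 = 3.5, cz_6 = 7, cx_7 = 1, cy_7 = 4, cz_7 = 3.5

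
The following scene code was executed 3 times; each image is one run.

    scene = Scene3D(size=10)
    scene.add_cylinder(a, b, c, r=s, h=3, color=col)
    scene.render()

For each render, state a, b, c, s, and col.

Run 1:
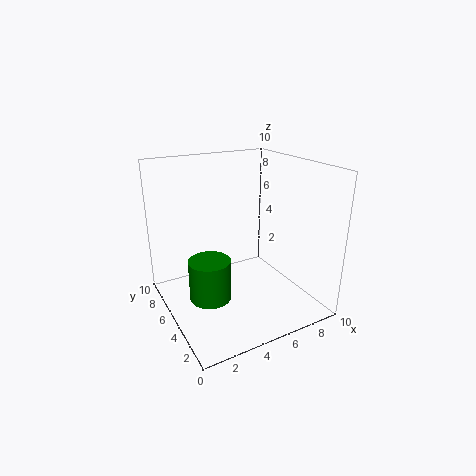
a = 3; b = 5.5; c = 0.5; s = 1.5; col = 'green'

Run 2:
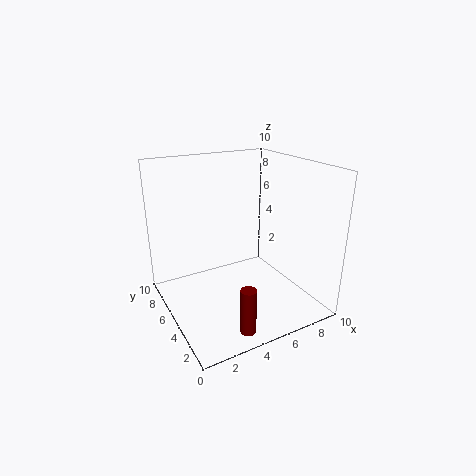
a = 3.5; b = 1; c = 0.5; s = 0.5; col = 'maroon'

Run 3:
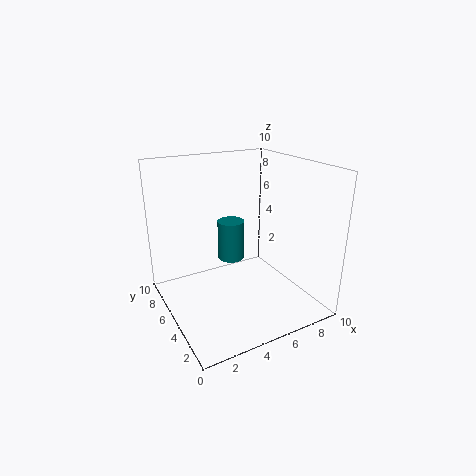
a = 5.5; b = 7; c = 2.5; s = 1; col = 'teal'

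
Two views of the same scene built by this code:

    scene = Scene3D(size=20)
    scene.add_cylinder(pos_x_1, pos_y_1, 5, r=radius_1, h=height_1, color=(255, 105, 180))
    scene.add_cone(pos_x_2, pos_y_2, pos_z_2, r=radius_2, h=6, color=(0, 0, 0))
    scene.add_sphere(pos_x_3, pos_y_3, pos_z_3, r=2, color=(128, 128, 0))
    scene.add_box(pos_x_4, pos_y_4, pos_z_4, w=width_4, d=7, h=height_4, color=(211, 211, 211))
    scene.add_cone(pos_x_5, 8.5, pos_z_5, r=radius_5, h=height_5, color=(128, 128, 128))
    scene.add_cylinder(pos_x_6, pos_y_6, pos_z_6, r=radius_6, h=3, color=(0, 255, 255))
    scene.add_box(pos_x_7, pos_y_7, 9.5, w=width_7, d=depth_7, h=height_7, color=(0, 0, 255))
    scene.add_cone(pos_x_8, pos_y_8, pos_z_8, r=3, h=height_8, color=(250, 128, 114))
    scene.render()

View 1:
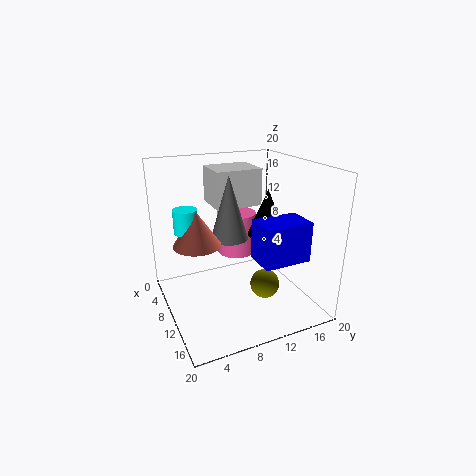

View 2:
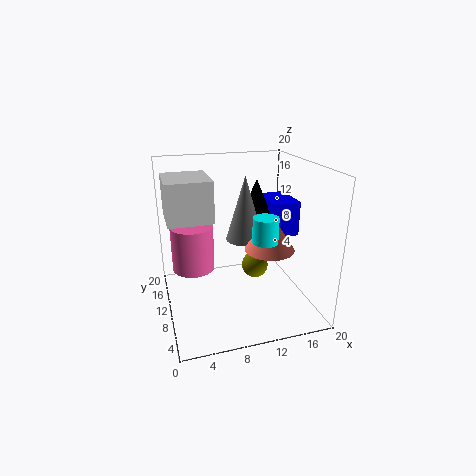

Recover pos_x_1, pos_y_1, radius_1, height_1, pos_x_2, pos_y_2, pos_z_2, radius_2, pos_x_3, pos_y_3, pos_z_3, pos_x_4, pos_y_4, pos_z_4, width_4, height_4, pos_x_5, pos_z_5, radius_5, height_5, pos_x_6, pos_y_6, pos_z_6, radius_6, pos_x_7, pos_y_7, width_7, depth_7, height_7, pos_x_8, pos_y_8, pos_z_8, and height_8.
pos_x_1 = 4
pos_y_1 = 12.5
radius_1 = 3
height_1 = 6.5
pos_x_2 = 13.5
pos_y_2 = 12.5
pos_z_2 = 11.5
radius_2 = 2.5
pos_x_3 = 13.5
pos_y_3 = 12.5
pos_z_3 = 4
pos_x_4 = 0.5
pos_y_4 = 8.5
pos_z_4 = 13
width_4 = 6
height_4 = 5.5
pos_x_5 = 10.5
pos_z_5 = 10.5
radius_5 = 2.5
height_5 = 8.5
pos_x_6 = 11
pos_y_6 = 2.5
pos_z_6 = 12.5
radius_6 = 1.5
pos_x_7 = 15
pos_y_7 = 9.5
width_7 = 4
depth_7 = 6
height_7 = 5
pos_x_8 = 12
pos_y_8 = 3.5
pos_z_8 = 11
height_8 = 4.5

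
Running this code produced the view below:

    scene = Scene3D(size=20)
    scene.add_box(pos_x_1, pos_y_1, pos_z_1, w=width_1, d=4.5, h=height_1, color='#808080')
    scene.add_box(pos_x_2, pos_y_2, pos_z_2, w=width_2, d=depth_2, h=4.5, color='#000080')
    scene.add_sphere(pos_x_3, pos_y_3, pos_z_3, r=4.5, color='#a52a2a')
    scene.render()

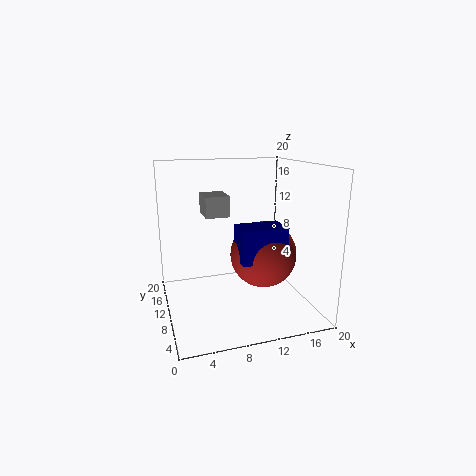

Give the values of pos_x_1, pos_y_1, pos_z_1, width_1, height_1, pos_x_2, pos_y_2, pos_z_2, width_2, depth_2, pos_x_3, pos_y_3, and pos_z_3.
pos_x_1 = 6
pos_y_1 = 12
pos_z_1 = 12.5
width_1 = 3.5
height_1 = 3
pos_x_2 = 9
pos_y_2 = 4.5
pos_z_2 = 8
width_2 = 6
depth_2 = 4
pos_x_3 = 13
pos_y_3 = 8
pos_z_3 = 8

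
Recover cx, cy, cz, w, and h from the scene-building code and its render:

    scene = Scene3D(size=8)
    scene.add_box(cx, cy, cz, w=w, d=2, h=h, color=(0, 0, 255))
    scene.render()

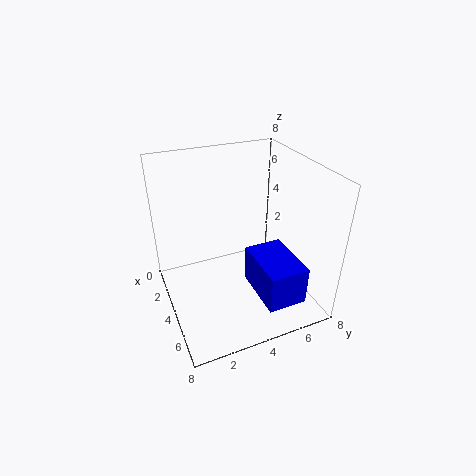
cx = 5; cy = 4; cz = 2; w = 3; h = 2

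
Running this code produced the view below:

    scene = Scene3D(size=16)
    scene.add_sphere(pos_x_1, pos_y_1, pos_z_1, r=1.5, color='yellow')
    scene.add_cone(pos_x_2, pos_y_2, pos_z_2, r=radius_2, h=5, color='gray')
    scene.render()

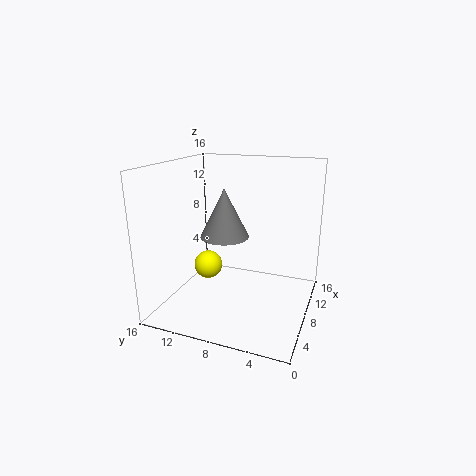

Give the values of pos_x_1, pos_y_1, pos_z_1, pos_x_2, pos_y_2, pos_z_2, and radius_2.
pos_x_1 = 5.5, pos_y_1 = 10.5, pos_z_1 = 5.5, pos_x_2 = 5.5, pos_y_2 = 8.5, pos_z_2 = 9, radius_2 = 2.5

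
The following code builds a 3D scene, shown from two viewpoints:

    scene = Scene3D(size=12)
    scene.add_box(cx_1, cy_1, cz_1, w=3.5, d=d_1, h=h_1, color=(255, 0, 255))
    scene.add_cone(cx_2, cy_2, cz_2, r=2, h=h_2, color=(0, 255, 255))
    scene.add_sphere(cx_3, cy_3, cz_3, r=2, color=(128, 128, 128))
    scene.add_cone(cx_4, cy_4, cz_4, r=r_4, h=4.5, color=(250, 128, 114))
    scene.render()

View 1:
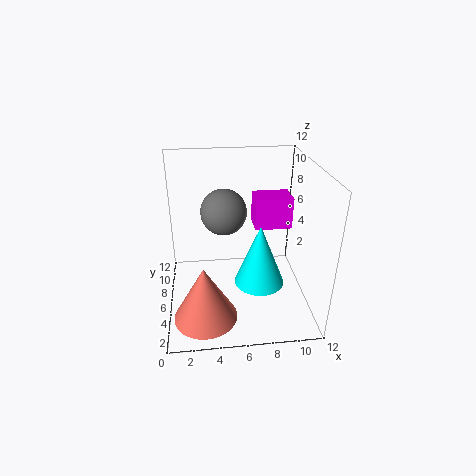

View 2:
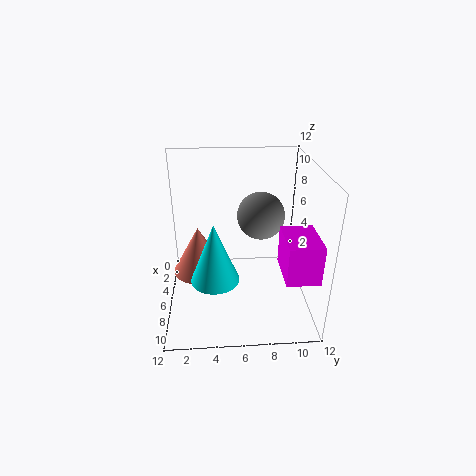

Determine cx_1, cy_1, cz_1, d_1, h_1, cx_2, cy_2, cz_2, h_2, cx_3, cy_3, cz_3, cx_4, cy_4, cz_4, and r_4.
cx_1 = 8; cy_1 = 9; cz_1 = 5; d_1 = 2.5; h_1 = 3; cx_2 = 7.5; cy_2 = 4; cz_2 = 3; h_2 = 5; cx_3 = 5; cy_3 = 8; cz_3 = 7.5; cx_4 = 3; cy_4 = 2.5; cz_4 = 1; r_4 = 2.5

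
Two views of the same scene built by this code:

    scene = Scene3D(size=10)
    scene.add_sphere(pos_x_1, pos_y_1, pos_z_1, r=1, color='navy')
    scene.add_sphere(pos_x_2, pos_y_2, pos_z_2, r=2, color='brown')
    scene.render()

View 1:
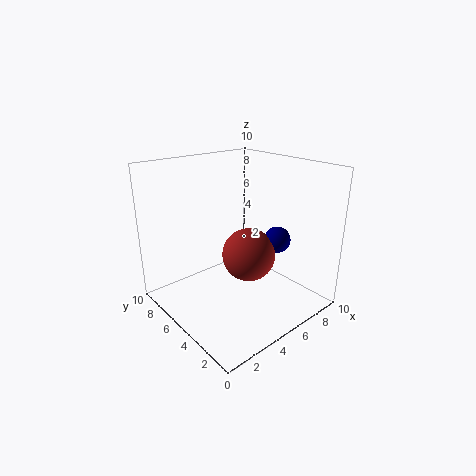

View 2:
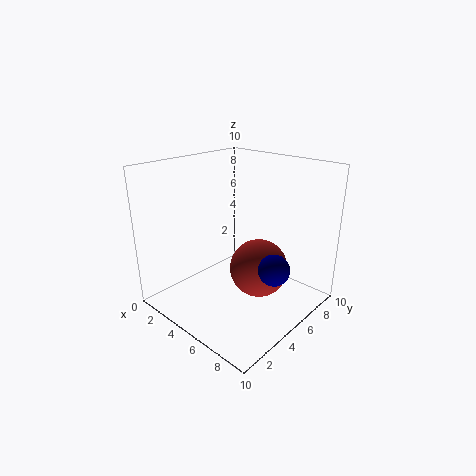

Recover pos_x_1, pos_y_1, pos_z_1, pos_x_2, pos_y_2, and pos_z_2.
pos_x_1 = 8.5
pos_y_1 = 4.5
pos_z_1 = 4
pos_x_2 = 6.5
pos_y_2 = 5.5
pos_z_2 = 3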